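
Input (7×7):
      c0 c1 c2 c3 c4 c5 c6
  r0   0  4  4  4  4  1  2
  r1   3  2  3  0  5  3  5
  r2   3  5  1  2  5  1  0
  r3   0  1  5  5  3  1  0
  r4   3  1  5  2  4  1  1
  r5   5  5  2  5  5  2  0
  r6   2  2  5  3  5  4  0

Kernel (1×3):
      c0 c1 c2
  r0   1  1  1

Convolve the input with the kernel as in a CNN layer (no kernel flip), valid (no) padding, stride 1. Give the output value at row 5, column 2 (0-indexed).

The receptive field on the input at this output position is [2 5 5]. Elementwise product with the kernel and sum: 2·1 + 5·1 + 5·1.

12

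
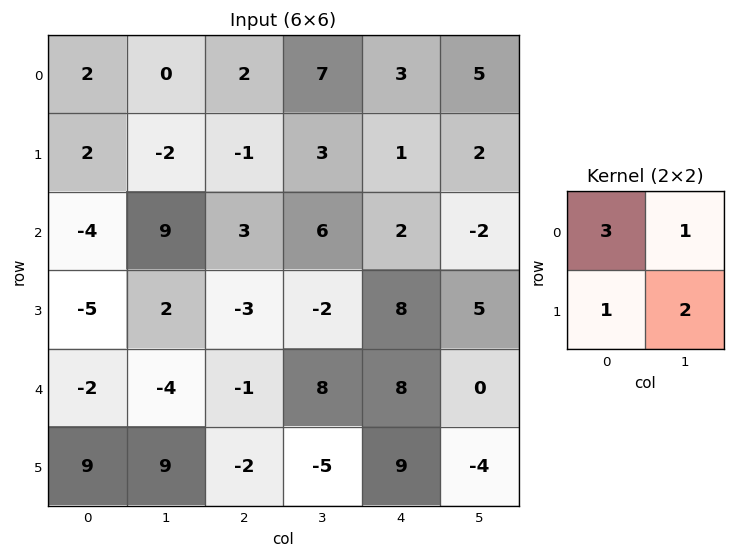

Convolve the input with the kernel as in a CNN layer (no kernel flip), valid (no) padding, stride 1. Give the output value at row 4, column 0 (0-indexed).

17

The receptive field on the input at this output position is [-2 -4 / 9 9]. Elementwise product with the kernel and sum: -2·3 + -4·1 + 9·1 + 9·2.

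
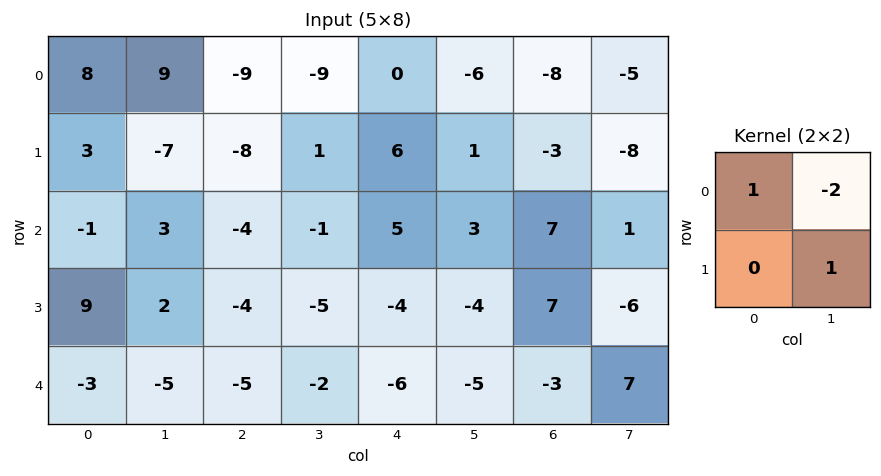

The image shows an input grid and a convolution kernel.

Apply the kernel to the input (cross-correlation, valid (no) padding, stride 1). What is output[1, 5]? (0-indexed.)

14

The receptive field on the input at this output position is [1 -3 / 3 7]. Elementwise product with the kernel and sum: 1·1 + -3·-2 + 7·1.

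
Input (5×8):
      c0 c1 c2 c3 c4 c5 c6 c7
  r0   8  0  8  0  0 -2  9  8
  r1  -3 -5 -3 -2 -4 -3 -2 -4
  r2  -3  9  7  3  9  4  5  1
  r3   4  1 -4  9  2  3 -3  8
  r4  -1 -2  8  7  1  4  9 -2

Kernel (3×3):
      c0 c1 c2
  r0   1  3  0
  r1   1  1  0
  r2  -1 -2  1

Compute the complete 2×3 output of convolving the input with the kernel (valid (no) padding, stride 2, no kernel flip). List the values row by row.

-8 -1 -25
42 0 26

Output[0,0]: The receptive field on the input at this output position is [8 0 8 / -3 -5 -3 / -3 9 7]. Elementwise product with the kernel and sum: 8·1 + 0·3 + -3·1 + -5·1 + -3·-1 + 9·-2 + 7·1.
Output[0,1]: The receptive field on the input at this output position is [8 0 0 / -3 -2 -4 / 7 3 9]. Elementwise product with the kernel and sum: 8·1 + 0·3 + -3·1 + -2·1 + 7·-1 + 3·-2 + 9·1.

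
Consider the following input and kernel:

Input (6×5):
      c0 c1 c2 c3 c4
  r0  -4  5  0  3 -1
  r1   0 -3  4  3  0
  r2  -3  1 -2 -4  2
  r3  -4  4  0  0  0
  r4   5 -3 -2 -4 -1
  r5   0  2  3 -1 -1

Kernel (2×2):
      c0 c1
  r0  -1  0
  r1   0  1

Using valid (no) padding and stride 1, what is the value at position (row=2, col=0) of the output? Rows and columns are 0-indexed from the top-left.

7

The receptive field on the input at this output position is [-3 1 / -4 4]. Elementwise product with the kernel and sum: -3·-1 + 4·1.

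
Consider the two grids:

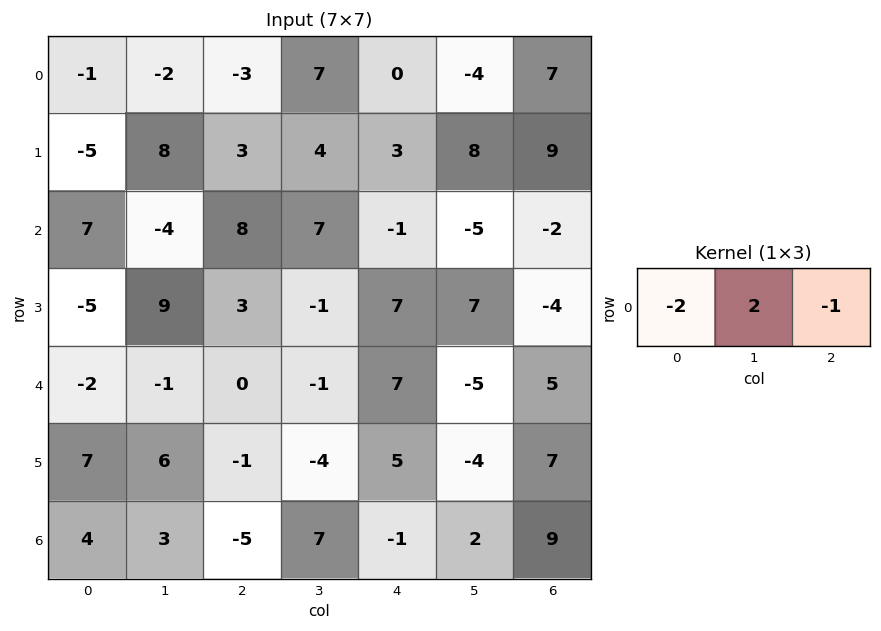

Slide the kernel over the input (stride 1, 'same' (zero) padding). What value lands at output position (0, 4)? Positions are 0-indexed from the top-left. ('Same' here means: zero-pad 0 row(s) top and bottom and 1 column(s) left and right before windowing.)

The receptive field on the zero-padded input at this output position is [7 0 -4]. Elementwise product with the kernel and sum: 7·-2 + 0·2 + -4·-1.

-10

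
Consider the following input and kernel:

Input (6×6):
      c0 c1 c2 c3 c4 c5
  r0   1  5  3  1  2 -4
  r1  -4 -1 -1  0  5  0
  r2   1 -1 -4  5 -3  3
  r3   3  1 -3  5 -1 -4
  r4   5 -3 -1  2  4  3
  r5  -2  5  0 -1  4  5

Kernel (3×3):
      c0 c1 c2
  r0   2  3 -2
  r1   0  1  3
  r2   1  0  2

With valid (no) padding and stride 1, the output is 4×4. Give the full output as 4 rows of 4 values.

Output[0,0]: The receptive field on the input at this output position is [1 5 3 / -4 -1 -1 / 1 -1 -4]. Elementwise product with the kernel and sum: 1·2 + 5·3 + 3·-2 + -1·1 + -1·3 + 1·1 + -4·2.
Output[0,1]: The receptive field on the input at this output position is [5 3 1 / -1 -1 0 / -1 -4 5]. Elementwise product with the kernel and sum: 5·2 + 3·3 + 1·-2 + -1·1 + 0·3 + -1·1 + 5·2.

0 25 10 32
-25 17 -21 18
2 -11 22 -10
7 -9 33 37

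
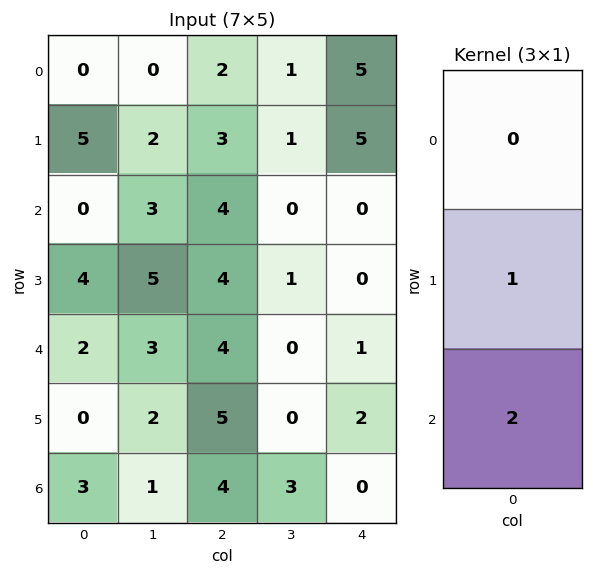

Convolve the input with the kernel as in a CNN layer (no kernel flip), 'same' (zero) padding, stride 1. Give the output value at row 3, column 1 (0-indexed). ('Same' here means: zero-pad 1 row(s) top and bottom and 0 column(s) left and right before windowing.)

The receptive field on the zero-padded input at this output position is [3 / 5 / 3]. Elementwise product with the kernel and sum: 5·1 + 3·2.

11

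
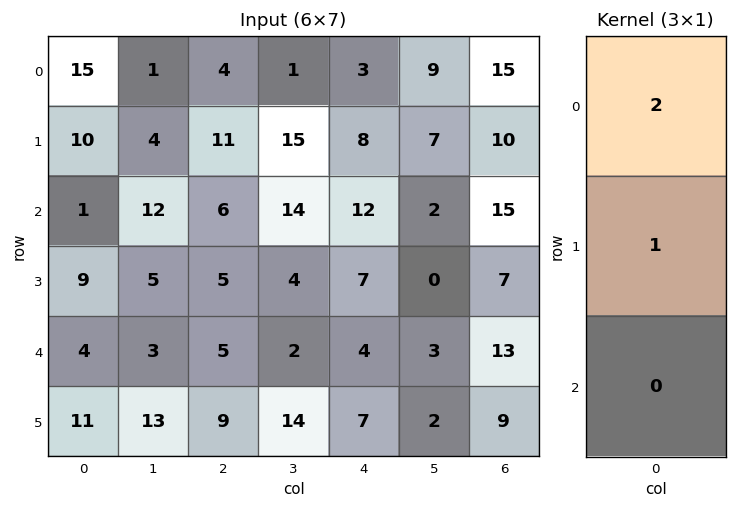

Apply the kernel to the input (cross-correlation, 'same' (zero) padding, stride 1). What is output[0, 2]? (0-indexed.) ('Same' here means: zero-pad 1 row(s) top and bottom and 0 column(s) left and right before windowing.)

4

The receptive field on the zero-padded input at this output position is [0 / 4 / 11]. Elementwise product with the kernel and sum: 0·2 + 4·1.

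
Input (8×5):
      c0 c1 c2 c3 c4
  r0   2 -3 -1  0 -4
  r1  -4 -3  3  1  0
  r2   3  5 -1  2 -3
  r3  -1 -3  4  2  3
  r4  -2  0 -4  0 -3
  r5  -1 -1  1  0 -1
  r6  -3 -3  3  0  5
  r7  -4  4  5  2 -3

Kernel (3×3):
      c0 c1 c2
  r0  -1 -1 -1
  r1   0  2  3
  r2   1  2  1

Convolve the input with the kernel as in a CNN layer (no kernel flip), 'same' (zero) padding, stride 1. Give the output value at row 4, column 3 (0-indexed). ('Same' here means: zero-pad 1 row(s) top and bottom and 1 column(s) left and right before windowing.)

The receptive field on the zero-padded input at this output position is [4 2 3 / -4 0 -3 / 1 0 -1]. Elementwise product with the kernel and sum: 4·-1 + 2·-1 + 3·-1 + 0·2 + -3·3 + 1·1 + 0·2 + -1·1.

-18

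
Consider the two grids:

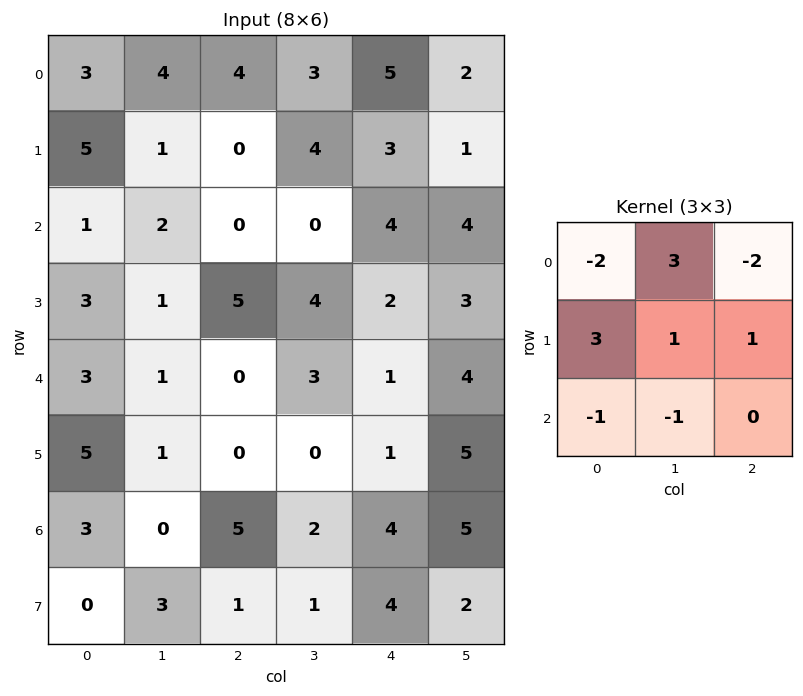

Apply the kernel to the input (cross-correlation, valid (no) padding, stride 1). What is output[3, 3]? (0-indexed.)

The receptive field on the input at this output position is [4 2 3 / 3 1 4 / 0 1 5]. Elementwise product with the kernel and sum: 4·-2 + 2·3 + 3·-2 + 3·3 + 1·1 + 4·1 + 0·-1 + 1·-1.

5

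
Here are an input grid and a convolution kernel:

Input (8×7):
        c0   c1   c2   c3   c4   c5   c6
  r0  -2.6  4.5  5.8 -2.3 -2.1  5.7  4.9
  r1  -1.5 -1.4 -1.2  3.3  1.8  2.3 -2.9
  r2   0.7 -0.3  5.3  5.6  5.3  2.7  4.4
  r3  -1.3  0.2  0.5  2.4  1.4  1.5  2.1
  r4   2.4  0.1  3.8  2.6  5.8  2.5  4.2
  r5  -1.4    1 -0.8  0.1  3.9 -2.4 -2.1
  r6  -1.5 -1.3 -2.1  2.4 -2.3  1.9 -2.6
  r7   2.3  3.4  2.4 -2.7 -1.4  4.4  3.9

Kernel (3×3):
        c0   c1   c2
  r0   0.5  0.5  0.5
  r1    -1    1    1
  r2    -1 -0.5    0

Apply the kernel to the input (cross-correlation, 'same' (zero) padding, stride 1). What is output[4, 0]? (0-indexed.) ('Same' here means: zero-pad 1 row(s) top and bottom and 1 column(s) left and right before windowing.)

2.65

The receptive field on the zero-padded input at this output position is [0 -1.3 0.2 / 0 2.4 0.1 / 0 -1.4 1]. Elementwise product with the kernel and sum: 0·0.5 + -1.3·0.5 + 0.2·0.5 + 0·-1 + 2.4·1 + 0.1·1 + 0·-1 + -1.4·-0.5.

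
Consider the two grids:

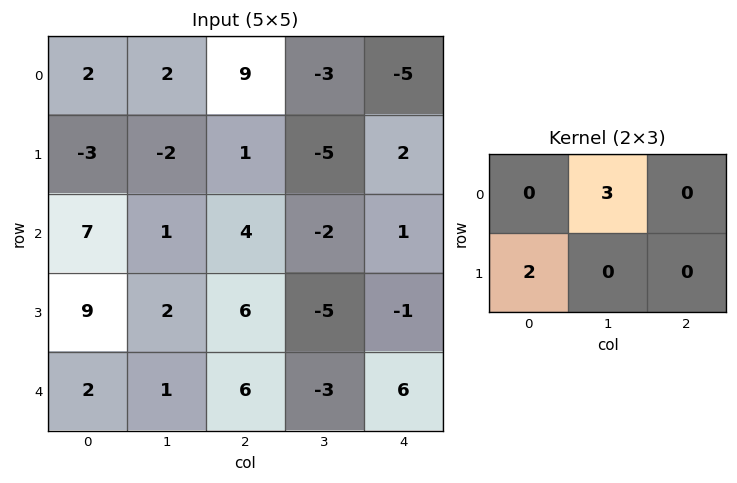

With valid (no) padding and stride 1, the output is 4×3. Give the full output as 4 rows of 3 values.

0 23 -7
8 5 -7
21 16 6
10 20 -3

Output[0,0]: The receptive field on the input at this output position is [2 2 9 / -3 -2 1]. Elementwise product with the kernel and sum: 2·3 + -3·2.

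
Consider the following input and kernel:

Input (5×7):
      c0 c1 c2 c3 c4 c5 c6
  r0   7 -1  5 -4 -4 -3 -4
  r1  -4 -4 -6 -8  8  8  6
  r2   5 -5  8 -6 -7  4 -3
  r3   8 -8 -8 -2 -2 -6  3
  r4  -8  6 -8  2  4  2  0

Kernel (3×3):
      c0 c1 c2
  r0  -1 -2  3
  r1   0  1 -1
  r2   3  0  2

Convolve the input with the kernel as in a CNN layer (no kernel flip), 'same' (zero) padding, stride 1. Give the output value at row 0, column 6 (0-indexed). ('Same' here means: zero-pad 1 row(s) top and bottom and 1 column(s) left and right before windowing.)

20

The receptive field on the zero-padded input at this output position is [0 0 0 / -3 -4 0 / 8 6 0]. Elementwise product with the kernel and sum: 0·-1 + 0·-2 + 0·3 + -4·1 + 0·-1 + 8·3 + 0·2.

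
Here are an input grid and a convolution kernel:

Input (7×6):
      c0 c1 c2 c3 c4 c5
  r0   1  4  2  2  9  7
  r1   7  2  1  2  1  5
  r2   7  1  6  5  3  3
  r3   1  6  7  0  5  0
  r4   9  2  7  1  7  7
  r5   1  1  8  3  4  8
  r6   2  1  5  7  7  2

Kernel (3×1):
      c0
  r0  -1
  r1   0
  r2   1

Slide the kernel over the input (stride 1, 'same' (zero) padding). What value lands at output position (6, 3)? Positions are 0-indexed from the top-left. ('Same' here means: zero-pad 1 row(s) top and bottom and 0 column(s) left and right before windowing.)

-3

The receptive field on the zero-padded input at this output position is [3 / 7 / 0]. Elementwise product with the kernel and sum: 3·-1 + 0·1.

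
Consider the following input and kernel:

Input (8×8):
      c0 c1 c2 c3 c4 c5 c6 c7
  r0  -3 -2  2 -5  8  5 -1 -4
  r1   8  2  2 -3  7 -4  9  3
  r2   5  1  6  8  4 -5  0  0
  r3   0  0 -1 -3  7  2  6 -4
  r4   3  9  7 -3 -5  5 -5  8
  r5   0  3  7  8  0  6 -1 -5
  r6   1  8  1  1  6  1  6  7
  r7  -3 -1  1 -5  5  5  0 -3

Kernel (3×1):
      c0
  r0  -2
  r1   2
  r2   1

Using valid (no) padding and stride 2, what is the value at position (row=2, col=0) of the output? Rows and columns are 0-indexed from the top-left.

The receptive field on the input at this output position is [3 / 0 / 1]. Elementwise product with the kernel and sum: 3·-2 + 0·2 + 1·1.

-5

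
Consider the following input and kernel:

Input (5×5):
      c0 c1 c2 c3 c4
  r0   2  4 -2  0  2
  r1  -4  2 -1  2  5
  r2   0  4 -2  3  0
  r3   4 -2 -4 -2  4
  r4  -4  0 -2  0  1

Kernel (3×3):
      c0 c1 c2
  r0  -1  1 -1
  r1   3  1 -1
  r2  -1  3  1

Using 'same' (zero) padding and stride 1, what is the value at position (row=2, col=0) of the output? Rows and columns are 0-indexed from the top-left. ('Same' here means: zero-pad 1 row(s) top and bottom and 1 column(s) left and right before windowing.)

The receptive field on the zero-padded input at this output position is [0 -4 2 / 0 0 4 / 0 4 -2]. Elementwise product with the kernel and sum: 0·-1 + -4·1 + 2·-1 + 0·3 + 0·1 + 4·-1 + 0·-1 + 4·3 + -2·1.

0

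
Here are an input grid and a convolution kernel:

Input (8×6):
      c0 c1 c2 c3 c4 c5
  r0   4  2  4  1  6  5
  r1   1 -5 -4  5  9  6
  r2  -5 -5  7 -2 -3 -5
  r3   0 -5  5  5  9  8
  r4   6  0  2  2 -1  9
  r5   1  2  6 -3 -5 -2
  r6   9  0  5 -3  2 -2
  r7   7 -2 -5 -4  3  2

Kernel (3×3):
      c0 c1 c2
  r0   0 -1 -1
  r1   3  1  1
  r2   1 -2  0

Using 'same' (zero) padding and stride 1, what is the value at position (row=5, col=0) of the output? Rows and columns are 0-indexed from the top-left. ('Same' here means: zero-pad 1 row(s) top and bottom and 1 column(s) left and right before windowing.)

-21

The receptive field on the zero-padded input at this output position is [0 6 0 / 0 1 2 / 0 9 0]. Elementwise product with the kernel and sum: 6·-1 + 0·-1 + 0·3 + 1·1 + 2·1 + 0·1 + 9·-2.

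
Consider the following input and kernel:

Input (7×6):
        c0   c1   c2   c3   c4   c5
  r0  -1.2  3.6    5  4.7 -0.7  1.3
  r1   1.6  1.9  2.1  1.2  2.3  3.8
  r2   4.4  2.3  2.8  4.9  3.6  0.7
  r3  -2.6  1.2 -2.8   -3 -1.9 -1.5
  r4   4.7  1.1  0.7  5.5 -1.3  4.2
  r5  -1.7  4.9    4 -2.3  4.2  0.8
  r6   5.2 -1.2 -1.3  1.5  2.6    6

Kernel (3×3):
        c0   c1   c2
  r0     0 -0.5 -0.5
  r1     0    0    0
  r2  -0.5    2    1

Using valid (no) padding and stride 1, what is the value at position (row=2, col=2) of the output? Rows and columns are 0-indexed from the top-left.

5.1

The receptive field on the input at this output position is [2.8 4.9 3.6 / -2.8 -3 -1.9 / 0.7 5.5 -1.3]. Elementwise product with the kernel and sum: 4.9·-0.5 + 3.6·-0.5 + 0.7·-0.5 + 5.5·2 + -1.3·1.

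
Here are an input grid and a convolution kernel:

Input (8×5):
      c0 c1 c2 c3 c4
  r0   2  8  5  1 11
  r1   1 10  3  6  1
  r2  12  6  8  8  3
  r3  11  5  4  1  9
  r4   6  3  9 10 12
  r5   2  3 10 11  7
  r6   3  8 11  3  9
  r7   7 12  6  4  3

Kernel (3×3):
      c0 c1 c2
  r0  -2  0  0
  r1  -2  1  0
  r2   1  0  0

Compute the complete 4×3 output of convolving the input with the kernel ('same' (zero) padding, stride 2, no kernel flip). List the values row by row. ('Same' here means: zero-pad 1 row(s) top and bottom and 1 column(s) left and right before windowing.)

2 -1 15
12 -19 -24
6 -4 1
3 1 -15

Output[0,0]: The receptive field on the zero-padded input at this output position is [0 0 0 / 0 2 8 / 0 1 10]. Elementwise product with the kernel and sum: 0·-2 + 0·-2 + 2·1 + 0·1.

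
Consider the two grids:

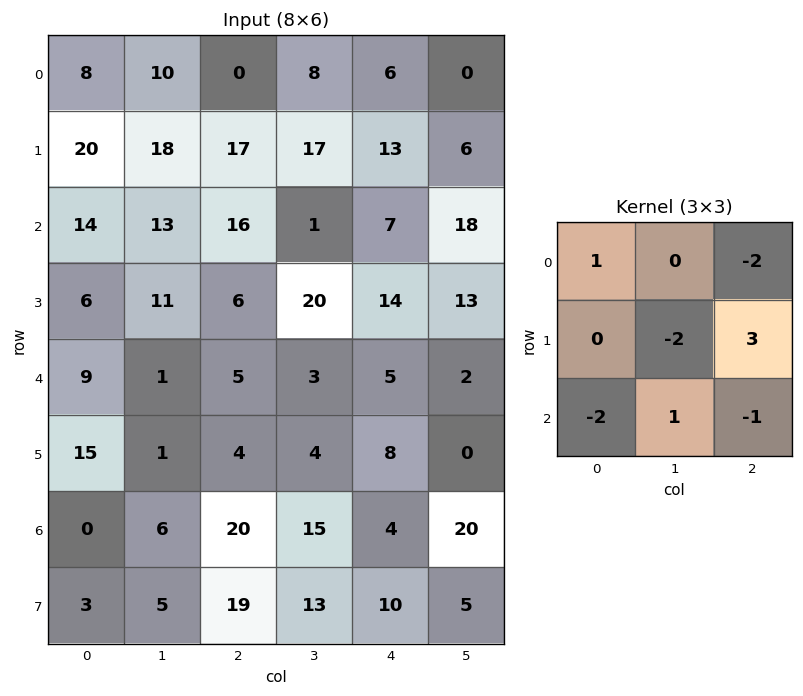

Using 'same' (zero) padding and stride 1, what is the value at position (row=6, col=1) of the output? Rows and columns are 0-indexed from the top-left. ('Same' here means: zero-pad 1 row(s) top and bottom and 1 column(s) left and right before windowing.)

35

The receptive field on the zero-padded input at this output position is [15 1 4 / 0 6 20 / 3 5 19]. Elementwise product with the kernel and sum: 15·1 + 4·-2 + 6·-2 + 20·3 + 3·-2 + 5·1 + 19·-1.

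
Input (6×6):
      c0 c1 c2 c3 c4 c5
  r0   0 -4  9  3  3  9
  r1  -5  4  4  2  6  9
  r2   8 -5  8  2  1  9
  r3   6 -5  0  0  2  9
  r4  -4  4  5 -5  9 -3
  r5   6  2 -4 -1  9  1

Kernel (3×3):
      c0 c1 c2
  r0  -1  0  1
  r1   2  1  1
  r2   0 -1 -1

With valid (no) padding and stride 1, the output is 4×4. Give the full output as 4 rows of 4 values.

4 11 7 15
33 -2 19 10
-2 -3 -9 12
-3 18 8 -5

Output[0,0]: The receptive field on the input at this output position is [0 -4 9 / -5 4 4 / 8 -5 8]. Elementwise product with the kernel and sum: 0·-1 + 9·1 + -5·2 + 4·1 + 4·1 + -5·-1 + 8·-1.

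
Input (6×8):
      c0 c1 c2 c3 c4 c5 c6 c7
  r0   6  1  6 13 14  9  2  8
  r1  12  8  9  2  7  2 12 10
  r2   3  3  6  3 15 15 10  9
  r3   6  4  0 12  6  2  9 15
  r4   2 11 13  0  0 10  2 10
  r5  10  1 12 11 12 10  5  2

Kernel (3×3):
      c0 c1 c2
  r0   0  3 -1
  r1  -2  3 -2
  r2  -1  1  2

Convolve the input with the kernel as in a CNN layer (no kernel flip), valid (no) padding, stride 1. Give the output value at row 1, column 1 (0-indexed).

The receptive field on the input at this output position is [8 9 2 / 3 6 3 / 4 0 12]. Elementwise product with the kernel and sum: 9·3 + 2·-1 + 3·-2 + 6·3 + 3·-2 + 4·-1 + 0·1 + 12·2.

51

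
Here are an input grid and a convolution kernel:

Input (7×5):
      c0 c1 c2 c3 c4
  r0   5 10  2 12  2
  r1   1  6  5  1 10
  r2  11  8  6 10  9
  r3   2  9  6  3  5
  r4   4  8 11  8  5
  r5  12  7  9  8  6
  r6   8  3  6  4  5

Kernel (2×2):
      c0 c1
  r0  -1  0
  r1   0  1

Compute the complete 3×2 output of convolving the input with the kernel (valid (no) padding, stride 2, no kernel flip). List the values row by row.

Output[0,0]: The receptive field on the input at this output position is [5 10 / 1 6]. Elementwise product with the kernel and sum: 5·-1 + 6·1.
Output[0,1]: The receptive field on the input at this output position is [2 12 / 5 1]. Elementwise product with the kernel and sum: 2·-1 + 1·1.

1 -1
-2 -3
3 -3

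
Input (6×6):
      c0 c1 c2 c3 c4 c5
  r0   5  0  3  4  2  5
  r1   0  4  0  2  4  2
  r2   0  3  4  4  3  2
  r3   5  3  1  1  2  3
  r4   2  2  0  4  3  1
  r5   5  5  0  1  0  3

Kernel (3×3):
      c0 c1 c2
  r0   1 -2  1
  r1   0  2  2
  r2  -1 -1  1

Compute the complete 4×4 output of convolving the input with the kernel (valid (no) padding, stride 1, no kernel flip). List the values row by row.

17 -1 4 12
-1 19 14 6
2 5 4 4
-6 6 14 10

Output[0,0]: The receptive field on the input at this output position is [5 0 3 / 0 4 0 / 0 3 4]. Elementwise product with the kernel and sum: 5·1 + 0·-2 + 3·1 + 4·2 + 0·2 + 0·-1 + 3·-1 + 4·1.
Output[0,1]: The receptive field on the input at this output position is [0 3 4 / 4 0 2 / 3 4 4]. Elementwise product with the kernel and sum: 0·1 + 3·-2 + 4·1 + 0·2 + 2·2 + 3·-1 + 4·-1 + 4·1.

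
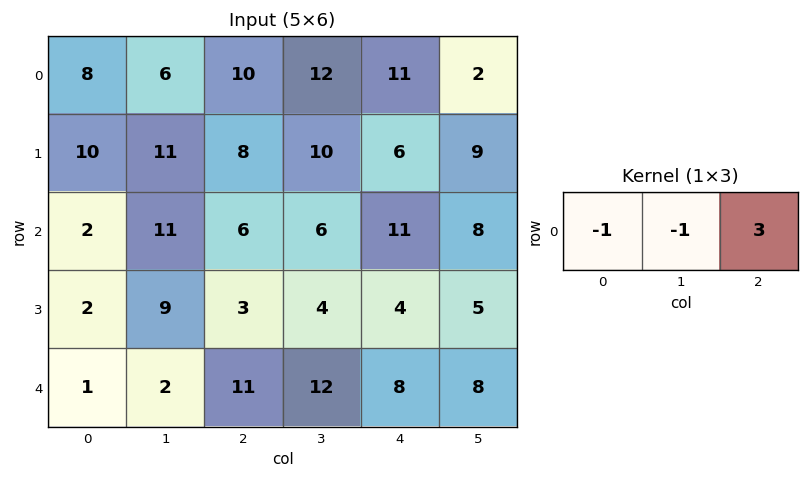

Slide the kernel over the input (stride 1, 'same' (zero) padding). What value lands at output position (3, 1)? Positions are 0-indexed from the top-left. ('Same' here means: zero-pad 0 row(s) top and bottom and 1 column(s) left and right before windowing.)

The receptive field on the zero-padded input at this output position is [2 9 3]. Elementwise product with the kernel and sum: 2·-1 + 9·-1 + 3·3.

-2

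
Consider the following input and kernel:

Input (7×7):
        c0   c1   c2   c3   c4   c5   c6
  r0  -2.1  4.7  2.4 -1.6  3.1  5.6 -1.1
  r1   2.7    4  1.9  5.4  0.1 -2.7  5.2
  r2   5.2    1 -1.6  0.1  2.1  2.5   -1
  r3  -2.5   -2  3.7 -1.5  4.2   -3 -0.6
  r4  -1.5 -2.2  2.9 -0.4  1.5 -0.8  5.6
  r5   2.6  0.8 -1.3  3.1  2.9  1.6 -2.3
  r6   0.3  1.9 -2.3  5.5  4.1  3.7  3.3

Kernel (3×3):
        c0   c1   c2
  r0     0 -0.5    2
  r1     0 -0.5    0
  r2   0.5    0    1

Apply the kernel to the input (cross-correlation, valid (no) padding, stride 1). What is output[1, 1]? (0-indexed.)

8.15

The receptive field on the input at this output position is [4 1.9 5.4 / 1 -1.6 0.1 / -2 3.7 -1.5]. Elementwise product with the kernel and sum: 1.9·-0.5 + 5.4·2 + -1.6·-0.5 + -2·0.5 + -1.5·1.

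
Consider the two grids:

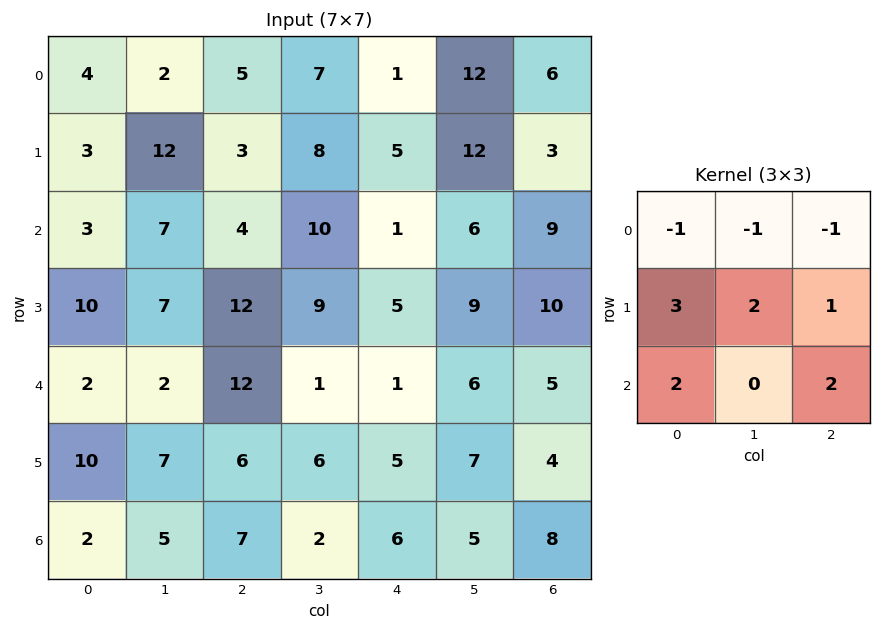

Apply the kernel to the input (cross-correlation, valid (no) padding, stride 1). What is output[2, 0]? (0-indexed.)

The receptive field on the input at this output position is [3 7 4 / 10 7 12 / 2 2 12]. Elementwise product with the kernel and sum: 3·-1 + 7·-1 + 4·-1 + 10·3 + 7·2 + 12·1 + 2·2 + 12·2.

70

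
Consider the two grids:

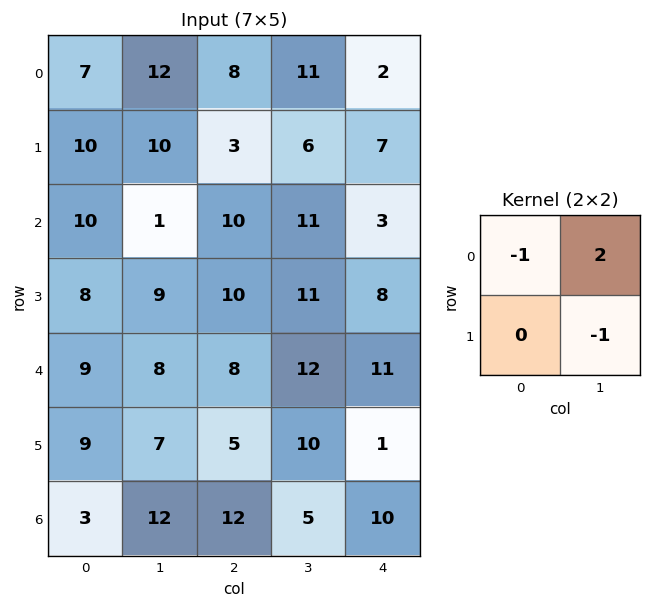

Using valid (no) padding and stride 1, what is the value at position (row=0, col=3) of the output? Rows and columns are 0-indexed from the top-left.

The receptive field on the input at this output position is [11 2 / 6 7]. Elementwise product with the kernel and sum: 11·-1 + 2·2 + 7·-1.

-14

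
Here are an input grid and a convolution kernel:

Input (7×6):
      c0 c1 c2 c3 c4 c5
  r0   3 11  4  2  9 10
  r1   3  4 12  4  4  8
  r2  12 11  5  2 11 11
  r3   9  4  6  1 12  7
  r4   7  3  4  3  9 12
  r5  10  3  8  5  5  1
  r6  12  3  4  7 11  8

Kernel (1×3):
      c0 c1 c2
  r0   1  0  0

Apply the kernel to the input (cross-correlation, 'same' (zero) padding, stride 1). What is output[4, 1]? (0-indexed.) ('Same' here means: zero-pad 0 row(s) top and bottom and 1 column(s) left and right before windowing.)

The receptive field on the zero-padded input at this output position is [7 3 4]. Elementwise product with the kernel and sum: 7·1.

7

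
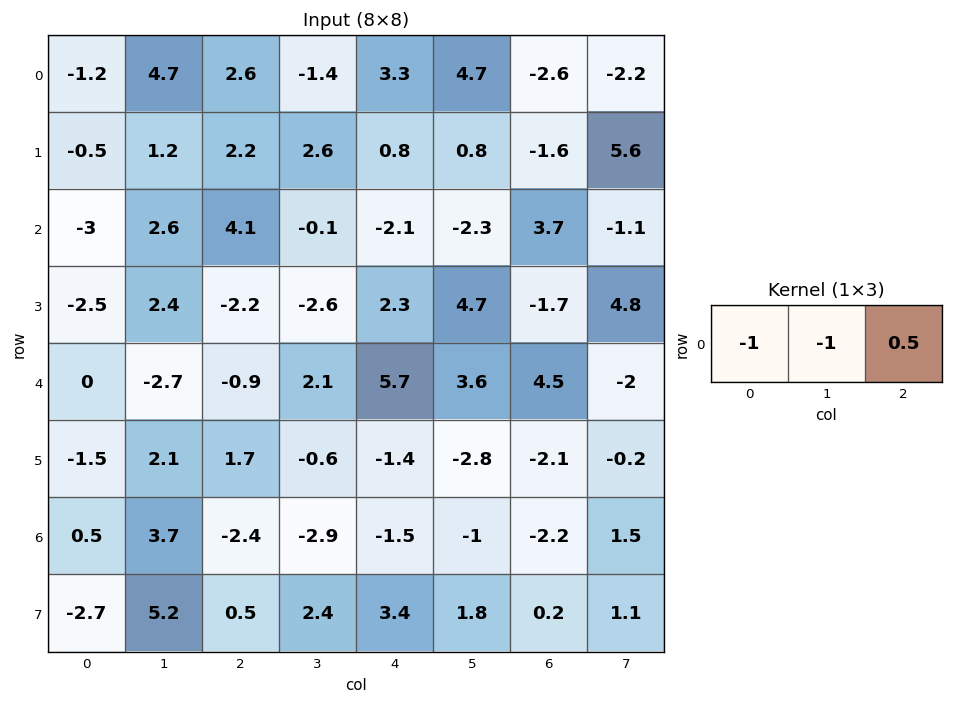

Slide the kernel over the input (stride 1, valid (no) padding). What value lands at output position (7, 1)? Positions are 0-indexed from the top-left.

-4.5

The receptive field on the input at this output position is [5.2 0.5 2.4]. Elementwise product with the kernel and sum: 5.2·-1 + 0.5·-1 + 2.4·0.5.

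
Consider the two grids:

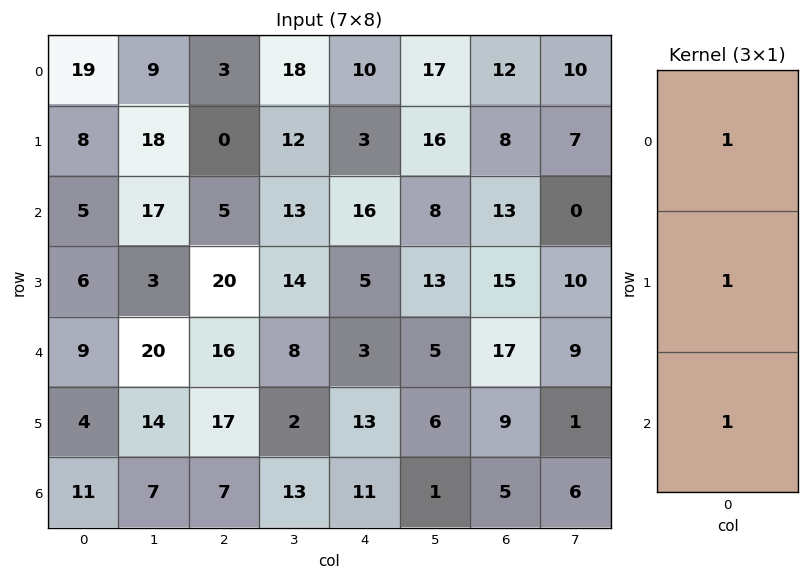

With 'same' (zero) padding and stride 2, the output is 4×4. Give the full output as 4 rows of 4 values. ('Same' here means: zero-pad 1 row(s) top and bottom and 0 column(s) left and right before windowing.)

Output[0,0]: The receptive field on the zero-padded input at this output position is [0 / 19 / 8]. Elementwise product with the kernel and sum: 0·1 + 19·1 + 8·1.

27 3 13 20
19 25 24 36
19 53 21 41
15 24 24 14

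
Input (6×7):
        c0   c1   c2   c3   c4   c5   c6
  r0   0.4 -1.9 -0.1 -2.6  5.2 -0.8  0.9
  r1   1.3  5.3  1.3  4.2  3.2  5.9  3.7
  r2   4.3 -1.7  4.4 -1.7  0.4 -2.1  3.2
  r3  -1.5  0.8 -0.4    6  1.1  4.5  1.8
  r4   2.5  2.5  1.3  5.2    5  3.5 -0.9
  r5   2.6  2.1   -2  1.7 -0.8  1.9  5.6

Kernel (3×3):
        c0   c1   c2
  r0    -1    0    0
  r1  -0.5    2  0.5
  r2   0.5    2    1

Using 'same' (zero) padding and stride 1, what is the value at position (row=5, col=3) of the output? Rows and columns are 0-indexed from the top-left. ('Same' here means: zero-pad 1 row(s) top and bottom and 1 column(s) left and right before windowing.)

2.7

The receptive field on the zero-padded input at this output position is [1.3 5.2 5 / -2 1.7 -0.8 / 0 0 0]. Elementwise product with the kernel and sum: 1.3·-1 + -2·-0.5 + 1.7·2 + -0.8·0.5 + 0·0.5 + 0·2 + 0·1.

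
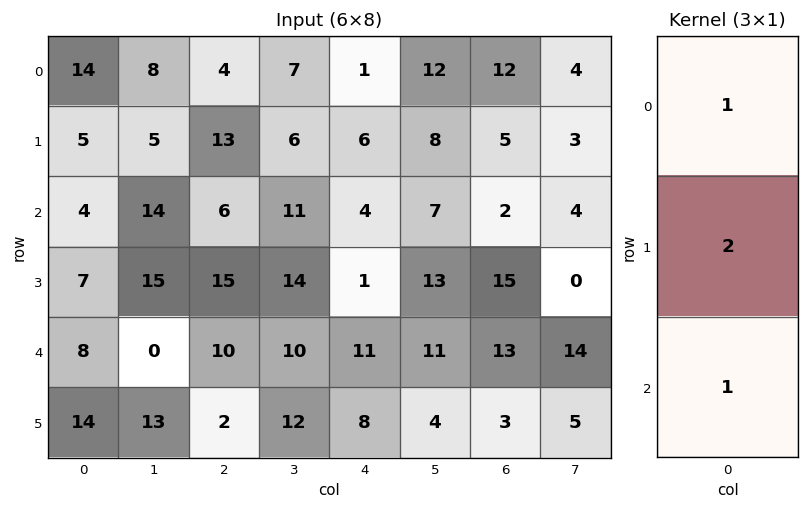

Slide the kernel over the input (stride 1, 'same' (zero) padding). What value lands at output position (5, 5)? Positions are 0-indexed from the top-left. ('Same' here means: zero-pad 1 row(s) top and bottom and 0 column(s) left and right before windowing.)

19

The receptive field on the zero-padded input at this output position is [11 / 4 / 0]. Elementwise product with the kernel and sum: 11·1 + 4·2 + 0·1.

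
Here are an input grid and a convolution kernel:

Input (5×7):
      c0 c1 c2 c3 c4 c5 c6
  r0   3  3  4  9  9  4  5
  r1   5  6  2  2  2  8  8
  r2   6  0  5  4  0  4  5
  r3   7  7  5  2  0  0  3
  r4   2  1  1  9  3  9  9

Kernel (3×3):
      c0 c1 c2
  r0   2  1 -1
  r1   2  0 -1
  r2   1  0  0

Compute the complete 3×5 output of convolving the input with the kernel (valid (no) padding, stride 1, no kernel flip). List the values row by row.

Output[0,0]: The receptive field on the input at this output position is [3 3 4 / 5 6 2 / 6 0 5]. Elementwise product with the kernel and sum: 3·2 + 3·1 + 4·-1 + 5·2 + 2·-1 + 6·1.
Output[0,1]: The receptive field on the input at this output position is [3 4 9 / 6 2 2 / 0 5 4]. Elementwise product with the kernel and sum: 3·2 + 4·1 + 9·-1 + 6·2 + 2·-1 + 0·1.

19 11 15 23 13
28 15 19 4 -1
18 14 25 17 -1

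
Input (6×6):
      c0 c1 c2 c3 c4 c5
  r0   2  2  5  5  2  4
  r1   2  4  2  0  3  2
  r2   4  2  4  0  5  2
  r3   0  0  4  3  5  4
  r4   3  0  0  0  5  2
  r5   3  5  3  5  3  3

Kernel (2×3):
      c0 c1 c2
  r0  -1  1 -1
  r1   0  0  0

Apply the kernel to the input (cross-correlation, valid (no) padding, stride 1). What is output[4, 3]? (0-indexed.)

3

The receptive field on the input at this output position is [0 5 2 / 5 3 3]. Elementwise product with the kernel and sum: 0·-1 + 5·1 + 2·-1.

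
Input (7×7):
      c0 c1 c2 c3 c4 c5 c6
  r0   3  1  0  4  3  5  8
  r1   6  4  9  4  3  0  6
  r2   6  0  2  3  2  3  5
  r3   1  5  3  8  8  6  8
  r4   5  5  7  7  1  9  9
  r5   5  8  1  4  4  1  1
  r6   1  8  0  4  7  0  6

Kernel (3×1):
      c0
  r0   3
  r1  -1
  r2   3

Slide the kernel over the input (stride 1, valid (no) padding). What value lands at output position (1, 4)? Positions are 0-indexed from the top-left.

The receptive field on the input at this output position is [3 / 2 / 8]. Elementwise product with the kernel and sum: 3·3 + 2·-1 + 8·3.

31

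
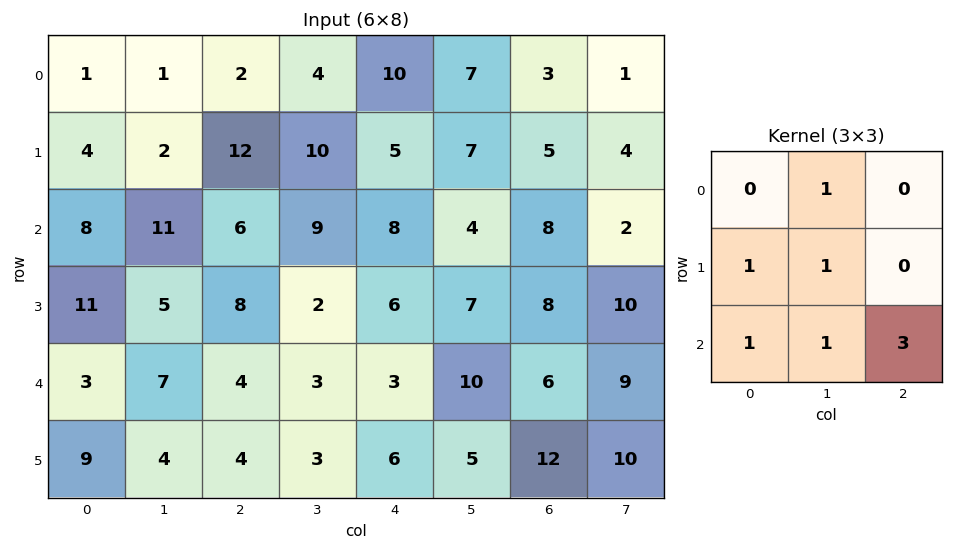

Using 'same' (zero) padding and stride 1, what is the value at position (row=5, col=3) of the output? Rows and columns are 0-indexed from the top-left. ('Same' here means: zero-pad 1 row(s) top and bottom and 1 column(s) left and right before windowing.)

10

The receptive field on the zero-padded input at this output position is [4 3 3 / 4 3 6 / 0 0 0]. Elementwise product with the kernel and sum: 3·1 + 4·1 + 3·1 + 0·1 + 0·1 + 0·3.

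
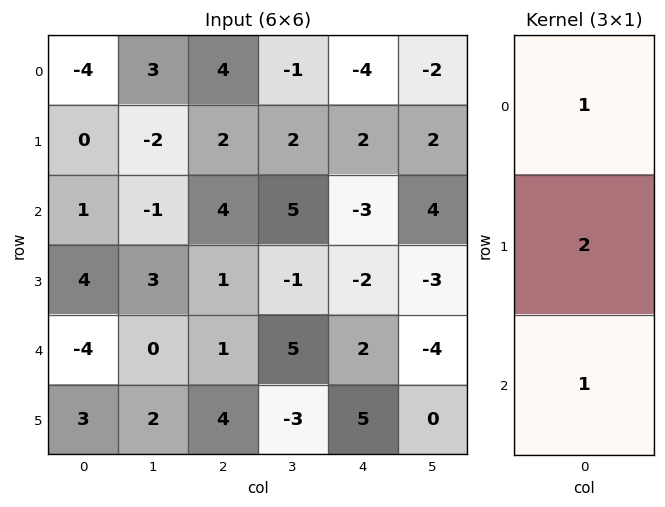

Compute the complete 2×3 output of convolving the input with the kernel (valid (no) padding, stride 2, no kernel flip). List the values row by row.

Output[0,0]: The receptive field on the input at this output position is [-4 / 0 / 1]. Elementwise product with the kernel and sum: -4·1 + 0·2 + 1·1.

-3 12 -3
5 7 -5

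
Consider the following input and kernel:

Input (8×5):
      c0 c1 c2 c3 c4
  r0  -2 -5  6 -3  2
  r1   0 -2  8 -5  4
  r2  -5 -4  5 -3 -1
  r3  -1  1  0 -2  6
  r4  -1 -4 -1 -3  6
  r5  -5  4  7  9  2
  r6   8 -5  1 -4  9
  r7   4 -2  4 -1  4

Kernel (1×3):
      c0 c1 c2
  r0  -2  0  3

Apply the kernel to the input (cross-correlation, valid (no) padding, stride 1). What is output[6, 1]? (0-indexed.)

The receptive field on the input at this output position is [-5 1 -4]. Elementwise product with the kernel and sum: -5·-2 + -4·3.

-2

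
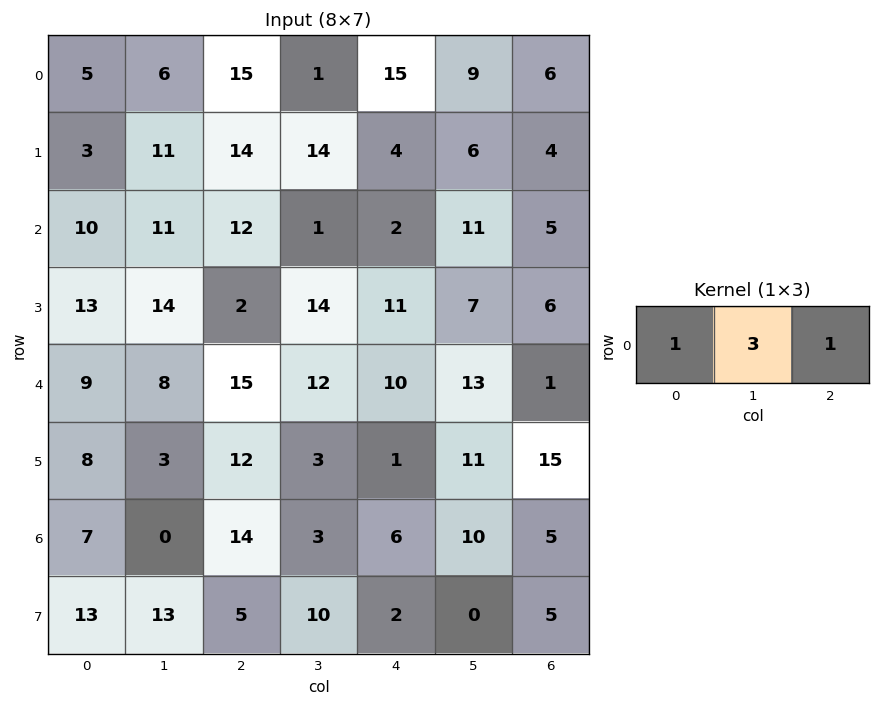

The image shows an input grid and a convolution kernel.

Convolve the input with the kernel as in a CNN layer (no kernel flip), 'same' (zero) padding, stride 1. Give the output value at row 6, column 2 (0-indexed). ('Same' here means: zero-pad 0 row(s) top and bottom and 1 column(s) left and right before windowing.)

45

The receptive field on the zero-padded input at this output position is [0 14 3]. Elementwise product with the kernel and sum: 0·1 + 14·3 + 3·1.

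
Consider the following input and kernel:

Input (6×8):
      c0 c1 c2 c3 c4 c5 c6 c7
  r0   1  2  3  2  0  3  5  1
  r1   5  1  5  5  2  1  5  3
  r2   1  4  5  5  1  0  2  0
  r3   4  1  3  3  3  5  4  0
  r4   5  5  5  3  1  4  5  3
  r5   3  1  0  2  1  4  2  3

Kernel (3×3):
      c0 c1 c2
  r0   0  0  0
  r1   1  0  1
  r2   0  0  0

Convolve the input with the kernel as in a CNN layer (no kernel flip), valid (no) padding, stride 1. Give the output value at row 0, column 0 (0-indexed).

The receptive field on the input at this output position is [1 2 3 / 5 1 5 / 1 4 5]. Elementwise product with the kernel and sum: 5·1 + 5·1.

10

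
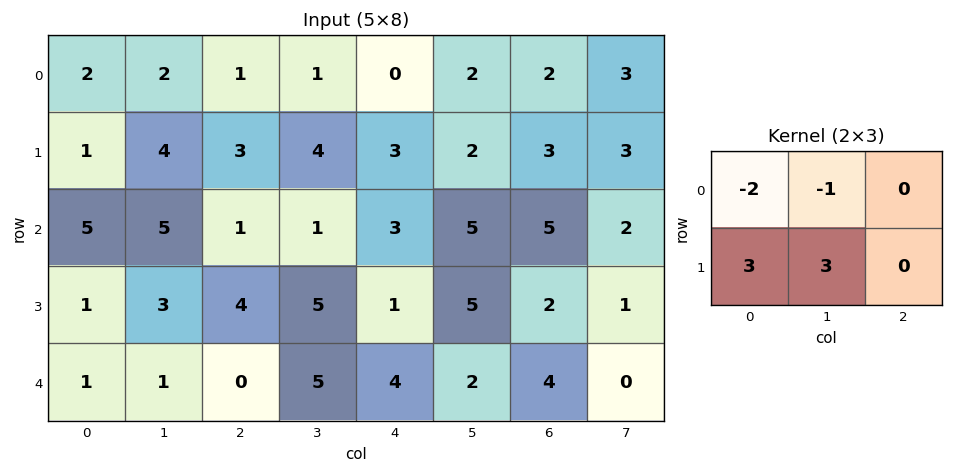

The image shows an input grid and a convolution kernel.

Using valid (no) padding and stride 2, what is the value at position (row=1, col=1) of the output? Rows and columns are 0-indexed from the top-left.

24

The receptive field on the input at this output position is [1 1 3 / 4 5 1]. Elementwise product with the kernel and sum: 1·-2 + 1·-1 + 4·3 + 5·3.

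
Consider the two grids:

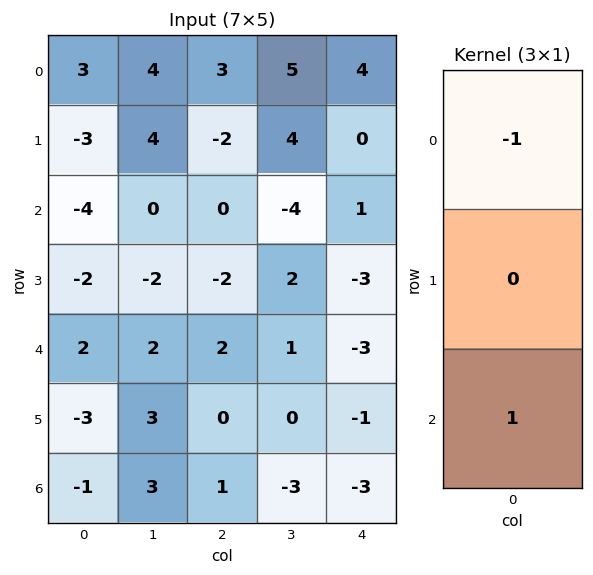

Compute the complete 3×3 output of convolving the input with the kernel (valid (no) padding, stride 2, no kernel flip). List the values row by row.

Output[0,0]: The receptive field on the input at this output position is [3 / -3 / -4]. Elementwise product with the kernel and sum: 3·-1 + -4·1.

-7 -3 -3
6 2 -4
-3 -1 0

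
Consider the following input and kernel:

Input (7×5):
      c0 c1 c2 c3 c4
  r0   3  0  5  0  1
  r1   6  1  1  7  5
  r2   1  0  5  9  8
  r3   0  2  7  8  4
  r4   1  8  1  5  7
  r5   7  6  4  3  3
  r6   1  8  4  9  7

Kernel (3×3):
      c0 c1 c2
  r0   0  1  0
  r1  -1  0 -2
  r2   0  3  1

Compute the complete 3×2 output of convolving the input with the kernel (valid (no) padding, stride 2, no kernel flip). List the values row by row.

Output[0,0]: The receptive field on the input at this output position is [3 0 5 / 6 1 1 / 1 0 5]. Elementwise product with the kernel and sum: 0·1 + 6·-1 + 1·-2 + 0·3 + 5·1.
Output[0,1]: The receptive field on the input at this output position is [5 0 1 / 1 7 5 / 5 9 8]. Elementwise product with the kernel and sum: 0·1 + 1·-1 + 5·-2 + 9·3 + 8·1.

-3 24
11 16
21 29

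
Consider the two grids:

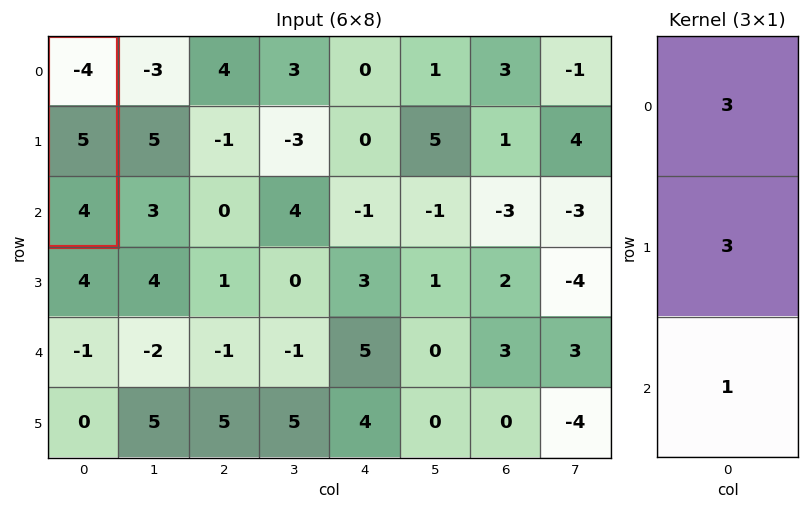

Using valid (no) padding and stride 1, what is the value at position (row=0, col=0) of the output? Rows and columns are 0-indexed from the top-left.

7

The receptive field on the input at this output position is [-4 / 5 / 4]. Elementwise product with the kernel and sum: -4·3 + 5·3 + 4·1.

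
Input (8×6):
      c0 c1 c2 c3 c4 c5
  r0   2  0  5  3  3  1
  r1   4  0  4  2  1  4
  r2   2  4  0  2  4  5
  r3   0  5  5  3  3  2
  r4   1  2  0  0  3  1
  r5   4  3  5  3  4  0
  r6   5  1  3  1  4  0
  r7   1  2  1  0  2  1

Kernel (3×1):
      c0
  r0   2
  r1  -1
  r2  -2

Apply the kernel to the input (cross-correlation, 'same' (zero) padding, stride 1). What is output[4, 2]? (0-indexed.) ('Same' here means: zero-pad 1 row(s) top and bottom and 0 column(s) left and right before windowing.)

0

The receptive field on the zero-padded input at this output position is [5 / 0 / 5]. Elementwise product with the kernel and sum: 5·2 + 0·-1 + 5·-2.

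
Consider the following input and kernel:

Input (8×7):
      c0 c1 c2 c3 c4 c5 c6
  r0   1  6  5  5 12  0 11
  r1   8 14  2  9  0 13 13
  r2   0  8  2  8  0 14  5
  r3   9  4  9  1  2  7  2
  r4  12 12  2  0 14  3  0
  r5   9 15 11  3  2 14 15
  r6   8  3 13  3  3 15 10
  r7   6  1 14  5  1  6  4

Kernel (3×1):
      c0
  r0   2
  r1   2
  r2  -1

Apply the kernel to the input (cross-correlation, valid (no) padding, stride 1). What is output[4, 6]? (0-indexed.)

The receptive field on the input at this output position is [0 / 15 / 10]. Elementwise product with the kernel and sum: 0·2 + 15·2 + 10·-1.

20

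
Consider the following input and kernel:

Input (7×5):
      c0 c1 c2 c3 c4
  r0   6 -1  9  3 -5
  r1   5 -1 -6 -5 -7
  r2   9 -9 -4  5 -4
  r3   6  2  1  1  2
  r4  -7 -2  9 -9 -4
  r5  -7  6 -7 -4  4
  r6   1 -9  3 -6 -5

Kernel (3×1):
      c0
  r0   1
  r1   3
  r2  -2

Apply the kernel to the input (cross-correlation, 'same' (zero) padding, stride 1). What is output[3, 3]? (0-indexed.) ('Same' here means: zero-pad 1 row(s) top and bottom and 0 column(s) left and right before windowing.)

26

The receptive field on the zero-padded input at this output position is [5 / 1 / -9]. Elementwise product with the kernel and sum: 5·1 + 1·3 + -9·-2.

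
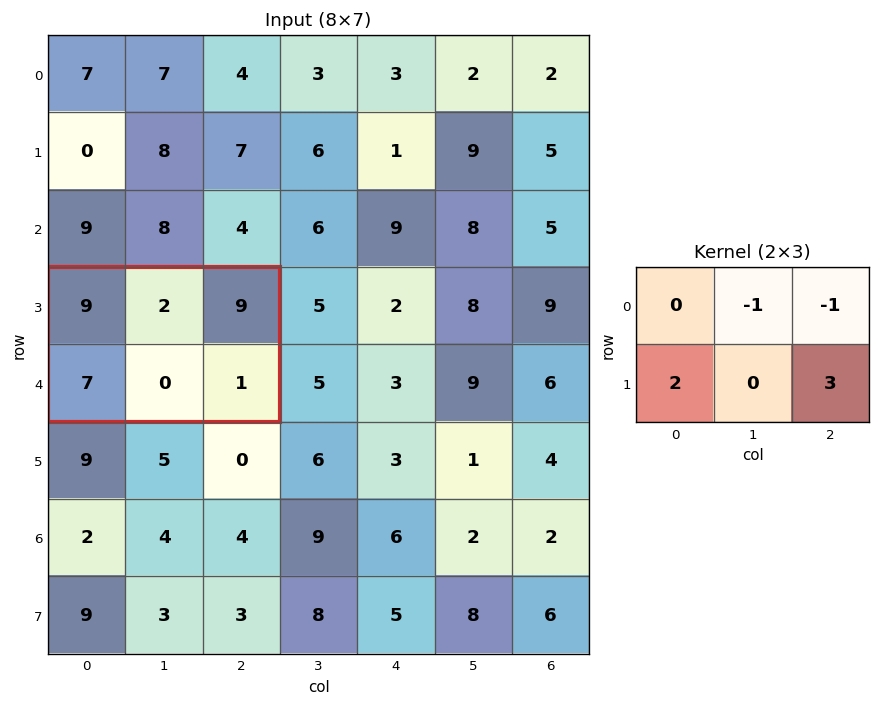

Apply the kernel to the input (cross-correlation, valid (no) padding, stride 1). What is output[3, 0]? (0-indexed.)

The receptive field on the input at this output position is [9 2 9 / 7 0 1]. Elementwise product with the kernel and sum: 2·-1 + 9·-1 + 7·2 + 1·3.

6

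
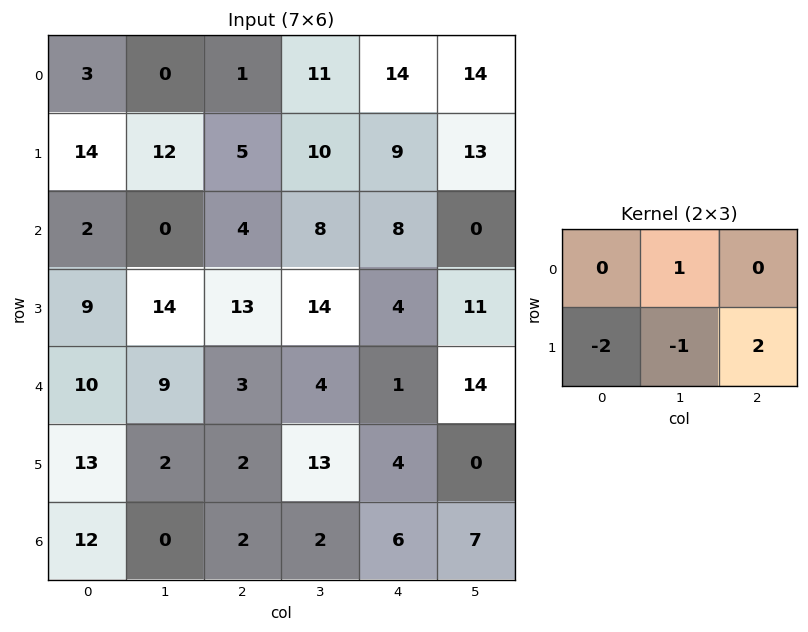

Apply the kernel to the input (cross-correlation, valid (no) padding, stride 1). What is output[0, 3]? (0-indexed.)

11

The receptive field on the input at this output position is [11 14 14 / 10 9 13]. Elementwise product with the kernel and sum: 14·1 + 10·-2 + 9·-1 + 13·2.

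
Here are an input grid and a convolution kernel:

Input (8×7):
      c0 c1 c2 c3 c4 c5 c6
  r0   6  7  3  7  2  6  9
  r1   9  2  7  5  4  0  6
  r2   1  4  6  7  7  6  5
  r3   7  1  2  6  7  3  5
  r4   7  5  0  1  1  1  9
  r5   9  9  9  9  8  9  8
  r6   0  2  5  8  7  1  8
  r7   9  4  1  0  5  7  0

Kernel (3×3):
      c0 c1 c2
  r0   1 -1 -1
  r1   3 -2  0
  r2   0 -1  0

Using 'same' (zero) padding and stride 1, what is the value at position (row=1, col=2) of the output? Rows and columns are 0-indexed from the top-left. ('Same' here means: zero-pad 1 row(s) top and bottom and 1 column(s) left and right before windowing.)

The receptive field on the zero-padded input at this output position is [7 3 7 / 2 7 5 / 4 6 7]. Elementwise product with the kernel and sum: 7·1 + 3·-1 + 7·-1 + 2·3 + 7·-2 + 6·-1.

-17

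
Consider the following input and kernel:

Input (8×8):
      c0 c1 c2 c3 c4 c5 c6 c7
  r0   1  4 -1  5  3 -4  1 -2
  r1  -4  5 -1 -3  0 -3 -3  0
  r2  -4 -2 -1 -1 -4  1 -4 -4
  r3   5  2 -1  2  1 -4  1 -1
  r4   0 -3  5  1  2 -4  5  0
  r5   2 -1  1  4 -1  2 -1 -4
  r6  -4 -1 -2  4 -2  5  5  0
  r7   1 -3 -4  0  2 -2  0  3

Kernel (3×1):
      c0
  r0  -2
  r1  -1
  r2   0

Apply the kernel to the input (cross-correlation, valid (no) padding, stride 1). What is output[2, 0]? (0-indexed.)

3

The receptive field on the input at this output position is [-4 / 5 / 0]. Elementwise product with the kernel and sum: -4·-2 + 5·-1.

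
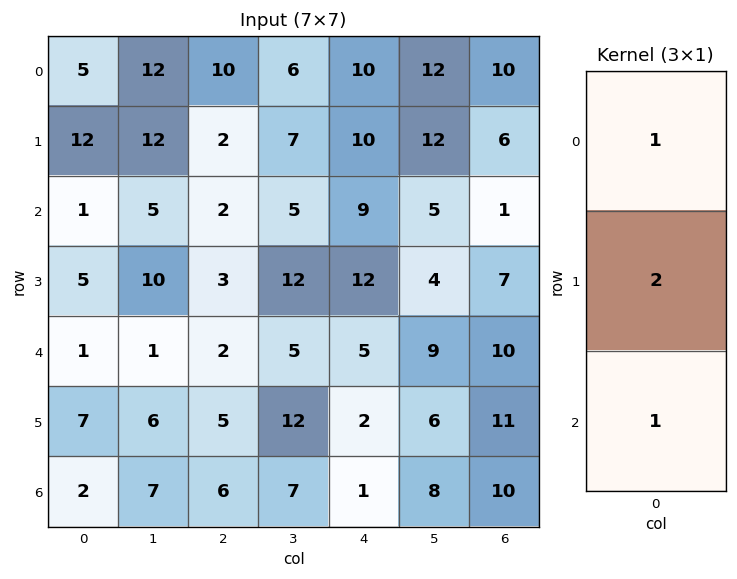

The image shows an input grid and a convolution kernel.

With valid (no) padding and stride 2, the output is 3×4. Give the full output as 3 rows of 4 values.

30 16 39 23
12 10 38 25
17 18 10 42

Output[0,0]: The receptive field on the input at this output position is [5 / 12 / 1]. Elementwise product with the kernel and sum: 5·1 + 12·2 + 1·1.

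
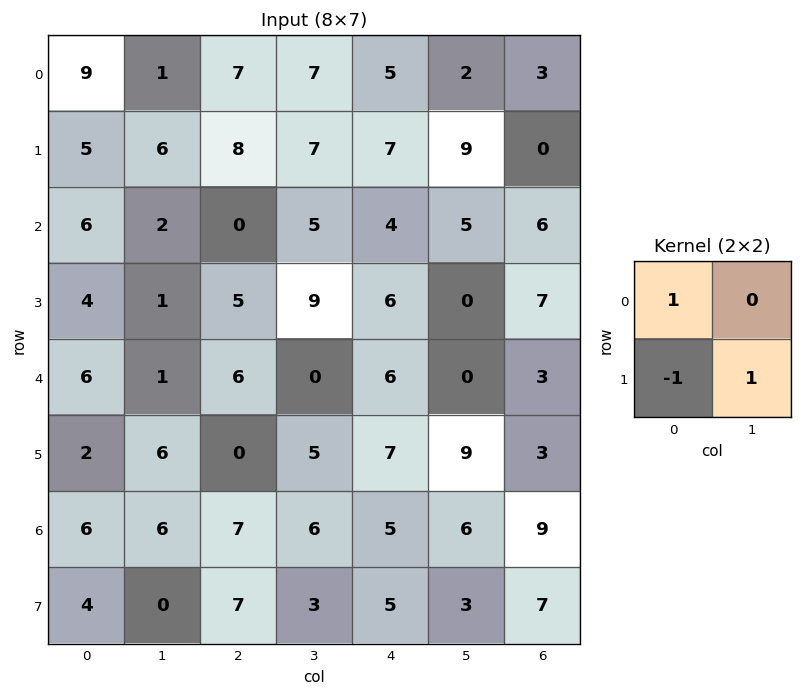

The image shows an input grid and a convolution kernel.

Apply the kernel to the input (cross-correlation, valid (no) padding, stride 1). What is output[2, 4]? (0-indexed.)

-2

The receptive field on the input at this output position is [4 5 / 6 0]. Elementwise product with the kernel and sum: 4·1 + 6·-1 + 0·1.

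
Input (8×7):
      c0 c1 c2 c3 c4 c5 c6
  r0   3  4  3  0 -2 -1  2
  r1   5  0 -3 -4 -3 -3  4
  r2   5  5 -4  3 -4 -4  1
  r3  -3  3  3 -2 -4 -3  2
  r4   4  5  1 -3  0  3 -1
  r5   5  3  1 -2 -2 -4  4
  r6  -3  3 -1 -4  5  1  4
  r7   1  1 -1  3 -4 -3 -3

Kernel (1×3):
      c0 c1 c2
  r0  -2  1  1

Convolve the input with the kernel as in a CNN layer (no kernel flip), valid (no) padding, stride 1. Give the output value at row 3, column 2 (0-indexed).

The receptive field on the input at this output position is [3 -2 -4]. Elementwise product with the kernel and sum: 3·-2 + -2·1 + -4·1.

-12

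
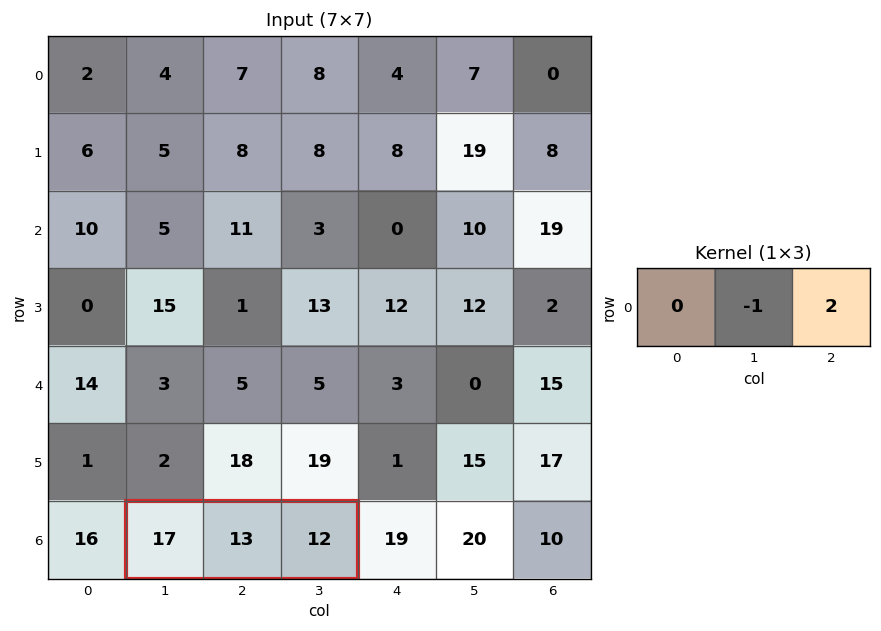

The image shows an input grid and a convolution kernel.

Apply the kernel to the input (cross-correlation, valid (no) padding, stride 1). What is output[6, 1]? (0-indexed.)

11

The receptive field on the input at this output position is [17 13 12]. Elementwise product with the kernel and sum: 13·-1 + 12·2.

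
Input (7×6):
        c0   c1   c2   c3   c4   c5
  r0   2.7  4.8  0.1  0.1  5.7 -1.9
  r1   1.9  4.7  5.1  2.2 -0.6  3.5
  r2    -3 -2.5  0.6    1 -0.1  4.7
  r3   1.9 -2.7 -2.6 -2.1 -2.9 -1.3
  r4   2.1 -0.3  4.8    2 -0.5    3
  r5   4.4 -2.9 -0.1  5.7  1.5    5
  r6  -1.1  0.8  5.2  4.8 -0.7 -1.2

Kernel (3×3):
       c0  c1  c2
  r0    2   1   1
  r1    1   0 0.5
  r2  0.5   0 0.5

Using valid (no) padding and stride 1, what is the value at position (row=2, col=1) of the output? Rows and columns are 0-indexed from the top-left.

The receptive field on the input at this output position is [-2.5 0.6 1 / -2.7 -2.6 -2.1 / -0.3 4.8 2]. Elementwise product with the kernel and sum: -2.5·2 + 0.6·1 + 1·1 + -2.7·1 + -2.1·0.5 + -0.3·0.5 + 2·0.5.

-6.3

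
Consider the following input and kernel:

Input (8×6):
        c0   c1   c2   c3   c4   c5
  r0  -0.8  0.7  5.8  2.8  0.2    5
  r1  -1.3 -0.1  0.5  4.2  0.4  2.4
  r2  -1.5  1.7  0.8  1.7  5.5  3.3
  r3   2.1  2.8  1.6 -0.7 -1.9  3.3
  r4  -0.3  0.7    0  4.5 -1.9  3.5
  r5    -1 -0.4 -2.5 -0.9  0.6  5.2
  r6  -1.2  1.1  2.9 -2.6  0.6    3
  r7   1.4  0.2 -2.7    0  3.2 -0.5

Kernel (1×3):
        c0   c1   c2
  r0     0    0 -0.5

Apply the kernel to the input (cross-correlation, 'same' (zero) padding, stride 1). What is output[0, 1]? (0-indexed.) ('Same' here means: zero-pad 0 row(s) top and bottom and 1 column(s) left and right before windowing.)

The receptive field on the zero-padded input at this output position is [-0.8 0.7 5.8]. Elementwise product with the kernel and sum: 5.8·-0.5.

-2.9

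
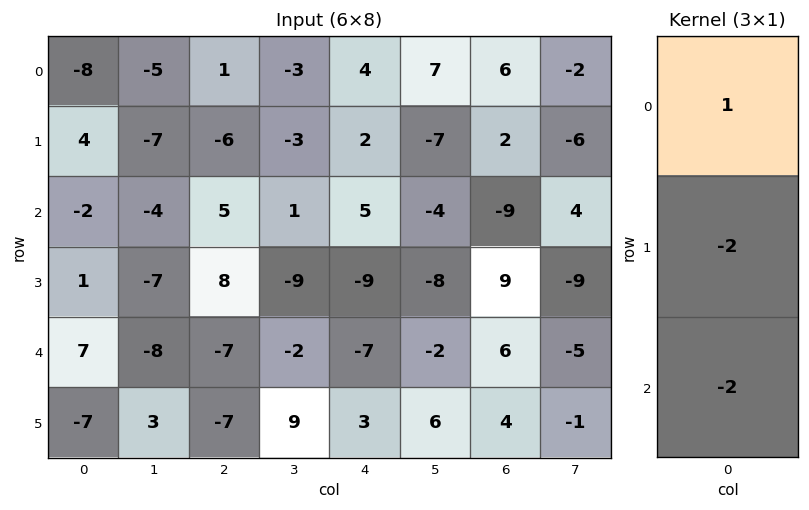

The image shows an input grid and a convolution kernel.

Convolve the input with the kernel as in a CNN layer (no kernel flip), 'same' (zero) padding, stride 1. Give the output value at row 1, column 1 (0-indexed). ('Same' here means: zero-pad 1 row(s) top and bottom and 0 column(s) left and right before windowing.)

The receptive field on the zero-padded input at this output position is [-5 / -7 / -4]. Elementwise product with the kernel and sum: -5·1 + -7·-2 + -4·-2.

17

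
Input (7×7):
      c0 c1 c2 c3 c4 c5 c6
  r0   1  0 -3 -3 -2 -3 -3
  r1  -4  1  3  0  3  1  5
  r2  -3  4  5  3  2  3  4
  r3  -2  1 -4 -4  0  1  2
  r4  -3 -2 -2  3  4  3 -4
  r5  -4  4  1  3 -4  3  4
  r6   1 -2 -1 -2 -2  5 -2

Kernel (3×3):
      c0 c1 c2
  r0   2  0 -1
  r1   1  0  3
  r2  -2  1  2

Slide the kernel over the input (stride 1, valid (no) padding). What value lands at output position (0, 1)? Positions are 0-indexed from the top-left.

The receptive field on the input at this output position is [0 -3 -3 / 1 3 0 / 4 5 3]. Elementwise product with the kernel and sum: 0·2 + -3·-1 + 1·1 + 0·3 + 4·-2 + 5·1 + 3·2.

7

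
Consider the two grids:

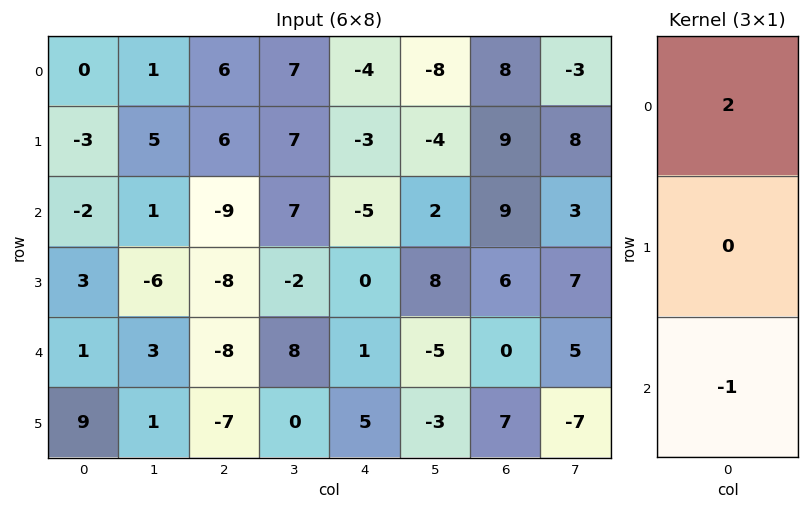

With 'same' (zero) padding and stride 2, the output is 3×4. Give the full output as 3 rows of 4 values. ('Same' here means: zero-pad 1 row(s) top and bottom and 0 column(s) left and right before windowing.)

3 -6 3 -9
-9 20 -6 12
-3 -9 -5 5

Output[0,0]: The receptive field on the zero-padded input at this output position is [0 / 0 / -3]. Elementwise product with the kernel and sum: 0·2 + -3·-1.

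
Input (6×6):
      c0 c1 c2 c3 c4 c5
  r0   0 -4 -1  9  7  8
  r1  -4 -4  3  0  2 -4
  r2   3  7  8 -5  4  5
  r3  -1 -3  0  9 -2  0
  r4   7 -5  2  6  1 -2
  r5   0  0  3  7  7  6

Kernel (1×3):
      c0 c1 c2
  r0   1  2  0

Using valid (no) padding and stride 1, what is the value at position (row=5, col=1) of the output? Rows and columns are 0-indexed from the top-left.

The receptive field on the input at this output position is [0 3 7]. Elementwise product with the kernel and sum: 0·1 + 3·2.

6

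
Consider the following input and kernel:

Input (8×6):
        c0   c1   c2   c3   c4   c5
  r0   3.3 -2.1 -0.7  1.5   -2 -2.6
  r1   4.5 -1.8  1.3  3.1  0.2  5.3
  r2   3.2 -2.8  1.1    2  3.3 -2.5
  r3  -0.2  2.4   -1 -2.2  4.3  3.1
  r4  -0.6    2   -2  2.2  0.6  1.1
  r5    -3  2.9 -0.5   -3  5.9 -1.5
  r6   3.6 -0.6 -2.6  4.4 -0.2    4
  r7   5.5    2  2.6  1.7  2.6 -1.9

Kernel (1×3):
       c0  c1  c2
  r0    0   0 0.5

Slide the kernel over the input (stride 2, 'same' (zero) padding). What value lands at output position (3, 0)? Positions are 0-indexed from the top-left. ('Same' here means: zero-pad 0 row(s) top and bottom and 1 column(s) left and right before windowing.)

The receptive field on the zero-padded input at this output position is [0 3.6 -0.6]. Elementwise product with the kernel and sum: -0.6·0.5.

-0.3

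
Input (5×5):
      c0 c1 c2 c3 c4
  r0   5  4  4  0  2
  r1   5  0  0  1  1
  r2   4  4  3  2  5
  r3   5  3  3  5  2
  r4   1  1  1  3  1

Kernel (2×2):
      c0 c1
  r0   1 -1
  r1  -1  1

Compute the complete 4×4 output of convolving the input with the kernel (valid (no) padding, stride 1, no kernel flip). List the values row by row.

Output[0,0]: The receptive field on the input at this output position is [5 4 / 5 0]. Elementwise product with the kernel and sum: 5·1 + 4·-1 + 5·-1 + 0·1.
Output[0,1]: The receptive field on the input at this output position is [4 4 / 0 0]. Elementwise product with the kernel and sum: 4·1 + 4·-1 + 0·-1 + 0·1.

-4 0 5 -2
5 -1 -2 3
-2 1 3 -6
2 0 0 1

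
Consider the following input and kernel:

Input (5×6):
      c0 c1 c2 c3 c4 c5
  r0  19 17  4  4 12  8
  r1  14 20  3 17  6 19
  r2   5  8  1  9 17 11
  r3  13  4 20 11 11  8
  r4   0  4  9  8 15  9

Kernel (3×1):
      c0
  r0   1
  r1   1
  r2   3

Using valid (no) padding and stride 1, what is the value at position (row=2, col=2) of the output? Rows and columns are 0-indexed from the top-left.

The receptive field on the input at this output position is [1 / 20 / 9]. Elementwise product with the kernel and sum: 1·1 + 20·1 + 9·3.

48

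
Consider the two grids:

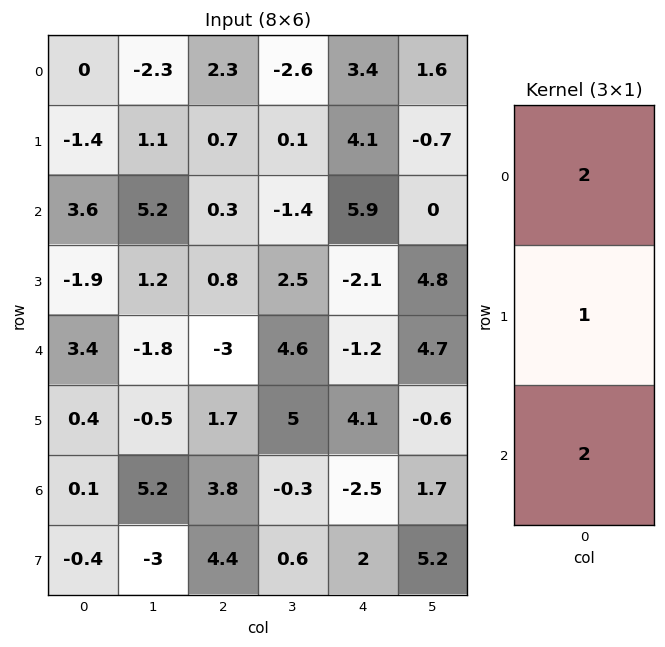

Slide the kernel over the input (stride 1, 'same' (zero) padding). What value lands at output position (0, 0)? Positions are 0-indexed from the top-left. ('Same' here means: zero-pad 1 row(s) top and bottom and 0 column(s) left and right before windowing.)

The receptive field on the zero-padded input at this output position is [0 / 0 / -1.4]. Elementwise product with the kernel and sum: 0·2 + 0·1 + -1.4·2.

-2.8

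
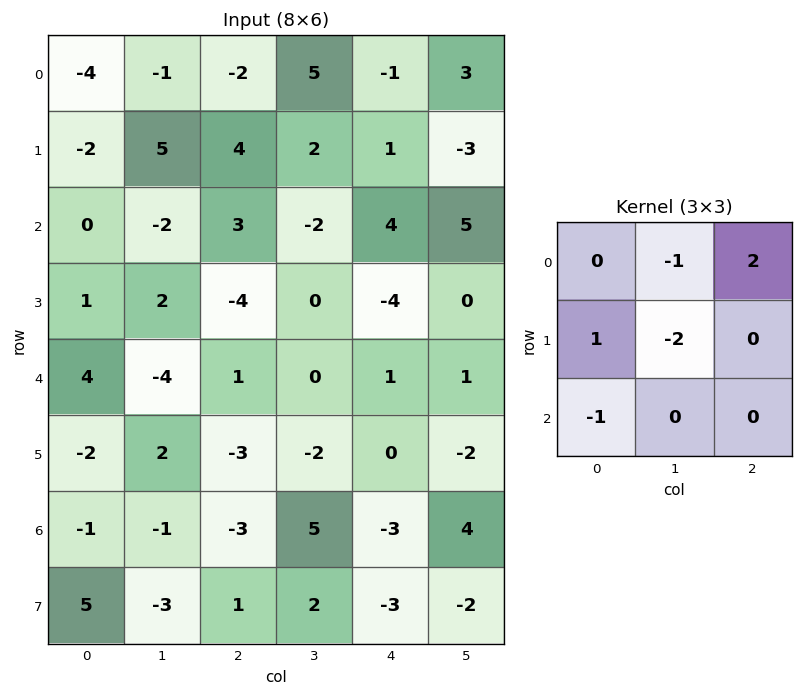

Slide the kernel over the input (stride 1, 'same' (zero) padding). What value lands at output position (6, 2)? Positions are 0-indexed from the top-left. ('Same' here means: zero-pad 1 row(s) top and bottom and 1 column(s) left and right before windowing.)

7

The receptive field on the zero-padded input at this output position is [2 -3 -2 / -1 -3 5 / -3 1 2]. Elementwise product with the kernel and sum: -3·-1 + -2·2 + -1·1 + -3·-2 + -3·-1.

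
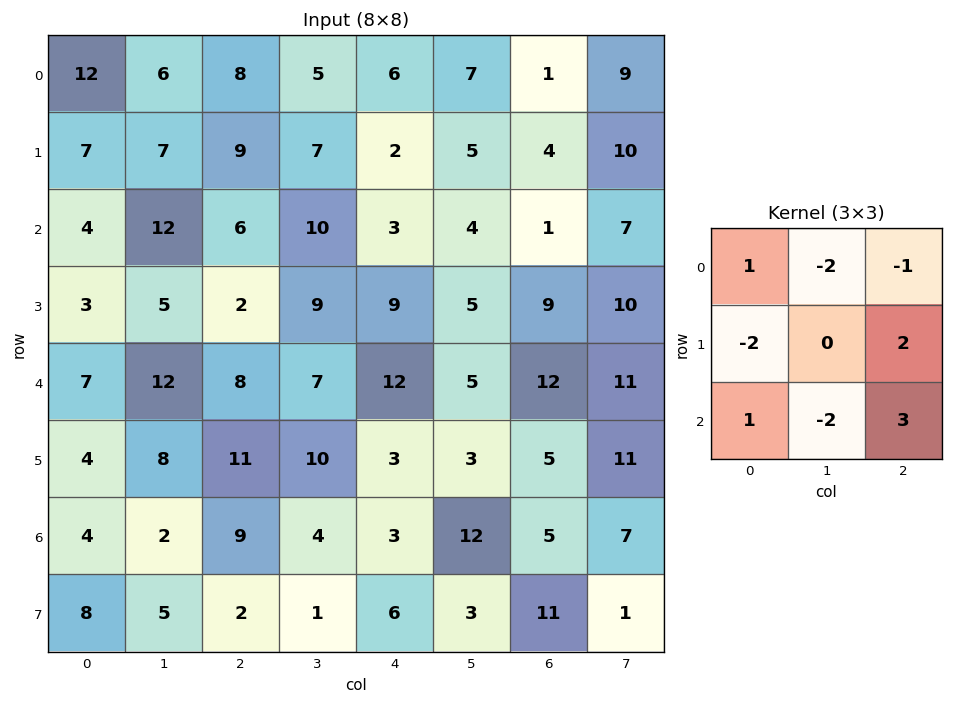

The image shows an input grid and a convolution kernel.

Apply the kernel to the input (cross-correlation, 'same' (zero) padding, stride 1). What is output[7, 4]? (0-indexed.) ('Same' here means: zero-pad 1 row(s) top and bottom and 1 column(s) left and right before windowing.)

-10

The receptive field on the zero-padded input at this output position is [4 3 12 / 1 6 3 / 0 0 0]. Elementwise product with the kernel and sum: 4·1 + 3·-2 + 12·-1 + 1·-2 + 3·2 + 0·1 + 0·-2 + 0·3.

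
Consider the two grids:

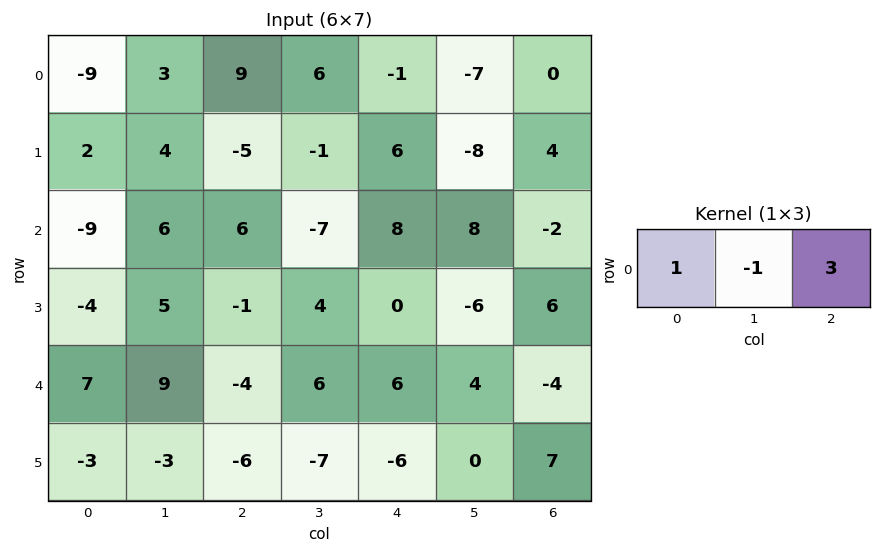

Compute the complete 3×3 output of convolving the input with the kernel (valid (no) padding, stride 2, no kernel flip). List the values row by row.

15 0 6
3 37 -6
-14 8 -10

Output[0,0]: The receptive field on the input at this output position is [-9 3 9]. Elementwise product with the kernel and sum: -9·1 + 3·-1 + 9·3.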